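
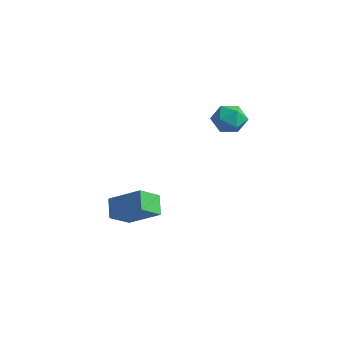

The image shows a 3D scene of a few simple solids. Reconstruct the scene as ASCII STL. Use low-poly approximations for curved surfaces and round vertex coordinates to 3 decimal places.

solid 
facet normal -0.796 -0.318 -0.516
outer loop
vertex -0.571 -3.848 -1.835
vertex -1.224 -3.351 -1.134
vertex -0.532 -2.795 -2.544
endloop
endfacet
facet normal 0.605 -0.460 -0.650
outer loop
vertex 0.884 -2.229 -1.626
vertex -0.571 -3.848 -1.835
vertex -0.532 -2.795 -2.544
endloop
endfacet
facet normal -0.796 -0.318 -0.516
outer loop
vertex -0.532 -2.795 -2.544
vertex -1.224 -3.351 -1.134
vertex -1.185 -2.298 -1.843
endloop
endfacet
facet normal 0.031 0.829 -0.559
outer loop
vertex -1.185 -2.298 -1.843
vertex 0.884 -2.229 -1.626
vertex -0.532 -2.795 -2.544
endloop
endfacet
facet normal -0.031 -0.829 0.559
outer loop
vertex -0.571 -3.848 -1.835
vertex 0.192 -2.785 -0.216
vertex -1.224 -3.351 -1.134
endloop
endfacet
facet normal 0.605 -0.460 -0.650
outer loop
vertex 0.845 -3.282 -0.917
vertex -0.571 -3.848 -1.835
vertex 0.884 -2.229 -1.626
endloop
endfacet
facet normal -0.031 -0.829 0.559
outer loop
vertex 0.845 -3.282 -0.917
vertex 0.192 -2.785 -0.216
vertex -0.571 -3.848 -1.835
endloop
endfacet
facet normal -0.605 0.460 0.650
outer loop
vertex -1.224 -3.351 -1.134
vertex 0.192 -2.785 -0.216
vertex -1.185 -2.298 -1.843
endloop
endfacet
facet normal 0.031 0.829 -0.559
outer loop
vertex 0.231 -1.732 -0.925
vertex 0.884 -2.229 -1.626
vertex -1.185 -2.298 -1.843
endloop
endfacet
facet normal -0.605 0.460 0.650
outer loop
vertex -1.185 -2.298 -1.843
vertex 0.192 -2.785 -0.216
vertex 0.231 -1.732 -0.925
endloop
endfacet
facet normal 0.796 0.318 0.516
outer loop
vertex 0.231 -1.732 -0.925
vertex 0.845 -3.282 -0.917
vertex 0.884 -2.229 -1.626
endloop
endfacet
facet normal 0.796 0.318 0.516
outer loop
vertex 0.192 -2.785 -0.216
vertex 0.845 -3.282 -0.917
vertex 0.231 -1.732 -0.925
endloop
endfacet
facet normal -0.611 0.365 0.703
outer loop
vertex 2.239 0.941 4.362
vertex 1.578 0.615 3.957
vertex 1.979 0.161 4.541
endloop
endfacet
facet normal 0.031 0.214 0.976
outer loop
vertex 2.239 0.941 4.362
vertex 1.979 0.161 4.541
vertex 2.801 0.326 4.479
endloop
endfacet
facet normal 0.519 0.592 0.617
outer loop
vertex 2.239 0.941 4.362
vertex 2.801 0.326 4.479
vertex 2.909 0.881 3.856
endloop
endfacet
facet normal 0.179 0.976 0.121
outer loop
vertex 2.239 0.941 4.362
vertex 2.909 0.881 3.856
vertex 2.152 1.06 3.534
endloop
endfacet
facet normal -0.520 0.836 0.175
outer loop
vertex 2.239 0.941 4.362
vertex 2.152 1.06 3.534
vertex 1.578 0.615 3.957
endloop
endfacet
facet normal 0.161 -0.479 0.863
outer loop
vertex 2.801 0.326 4.479
vertex 1.979 0.161 4.541
vertex 2.488 -0.38 4.146
endloop
endfacet
facet normal -0.877 -0.233 0.421
outer loop
vertex 1.979 0.161 4.541
vertex 1.578 0.615 3.957
vertex 1.731 -0.201 3.824
endloop
endfacet
facet normal -0.730 0.528 -0.434
outer loop
vertex 1.578 0.615 3.957
vertex 2.152 1.06 3.534
vertex 1.839 0.354 3.201
endloop
endfacet
facet normal 0.400 0.755 -0.520
outer loop
vertex 2.152 1.06 3.534
vertex 2.909 0.881 3.856
vertex 2.661 0.519 3.139
endloop
endfacet
facet normal 0.950 0.132 0.282
outer loop
vertex 2.909 0.881 3.856
vertex 2.801 0.326 4.479
vertex 3.062 0.065 3.723
endloop
endfacet
facet normal -0.179 -0.976 -0.121
outer loop
vertex 2.401 -0.261 3.318
vertex 2.488 -0.38 4.146
vertex 1.731 -0.201 3.824
endloop
endfacet
facet normal -0.519 -0.592 -0.617
outer loop
vertex 2.401 -0.261 3.318
vertex 1.731 -0.201 3.824
vertex 1.839 0.354 3.201
endloop
endfacet
facet normal -0.031 -0.214 -0.976
outer loop
vertex 2.401 -0.261 3.318
vertex 1.839 0.354 3.201
vertex 2.661 0.519 3.139
endloop
endfacet
facet normal 0.611 -0.365 -0.703
outer loop
vertex 2.401 -0.261 3.318
vertex 2.661 0.519 3.139
vertex 3.062 0.065 3.723
endloop
endfacet
facet normal 0.520 -0.836 -0.175
outer loop
vertex 2.401 -0.261 3.318
vertex 3.062 0.065 3.723
vertex 2.488 -0.38 4.146
endloop
endfacet
facet normal -0.400 -0.755 0.520
outer loop
vertex 1.731 -0.201 3.824
vertex 2.488 -0.38 4.146
vertex 1.979 0.161 4.541
endloop
endfacet
facet normal -0.950 -0.132 -0.282
outer loop
vertex 1.839 0.354 3.201
vertex 1.731 -0.201 3.824
vertex 1.578 0.615 3.957
endloop
endfacet
facet normal -0.161 0.479 -0.863
outer loop
vertex 2.661 0.519 3.139
vertex 1.839 0.354 3.201
vertex 2.152 1.06 3.534
endloop
endfacet
facet normal 0.877 0.233 -0.421
outer loop
vertex 3.062 0.065 3.723
vertex 2.661 0.519 3.139
vertex 2.909 0.881 3.856
endloop
endfacet
facet normal 0.730 -0.528 0.434
outer loop
vertex 2.488 -0.38 4.146
vertex 3.062 0.065 3.723
vertex 2.801 0.326 4.479
endloop
endfacet

endsolid


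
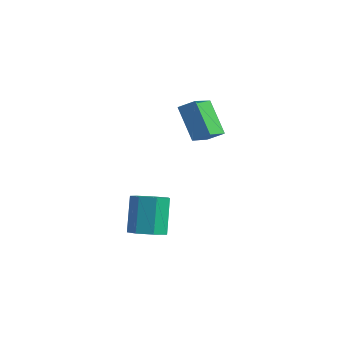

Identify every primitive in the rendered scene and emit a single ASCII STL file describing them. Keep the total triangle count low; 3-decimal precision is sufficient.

solid 
facet normal 0.251 -0.608 -0.753
outer loop
vertex -1.828 -2.743 -3.538
vertex -2.767 -2.904 -3.721
vertex -2.19 -2.215 -4.085
endloop
endfacet
facet normal 0.867 0.486 -0.104
outer loop
vertex -1.828 -2.743 -3.538
vertex -2.19 -2.215 -4.085
vertex -2.334 -1.514 -2.017
endloop
endfacet
facet normal 0.867 0.487 -0.105
outer loop
vertex -2.334 -1.514 -2.017
vertex -2.19 -2.215 -4.085
vertex -2.696 -0.987 -2.564
endloop
endfacet
facet normal -0.251 0.609 0.753
outer loop
vertex -2.334 -1.514 -2.017
vertex -2.696 -0.987 -2.564
vertex -3.273 -1.676 -2.199
endloop
endfacet
facet normal 0.251 -0.608 -0.753
outer loop
vertex -2.19 -2.215 -4.085
vertex -2.767 -2.904 -3.721
vertex -2.986 -2.206 -4.357
endloop
endfacet
facet normal 0.205 0.794 -0.573
outer loop
vertex -2.19 -2.215 -4.085
vertex -2.986 -2.206 -4.357
vertex -2.696 -0.987 -2.564
endloop
endfacet
facet normal 0.205 0.794 -0.573
outer loop
vertex -2.696 -0.987 -2.564
vertex -2.986 -2.206 -4.357
vertex -3.492 -0.978 -2.836
endloop
endfacet
facet normal -0.250 0.609 0.753
outer loop
vertex -2.696 -0.987 -2.564
vertex -3.492 -0.978 -2.836
vertex -3.273 -1.676 -2.199
endloop
endfacet
facet normal 0.251 -0.608 -0.753
outer loop
vertex -2.986 -2.206 -4.357
vertex -2.767 -2.904 -3.721
vertex -3.617 -2.723 -4.15
endloop
endfacet
facet normal -0.612 0.503 -0.610
outer loop
vertex -2.986 -2.206 -4.357
vertex -3.617 -2.723 -4.15
vertex -3.492 -0.978 -2.836
endloop
endfacet
facet normal -0.611 0.504 -0.611
outer loop
vertex -3.492 -0.978 -2.836
vertex -3.617 -2.723 -4.15
vertex -4.124 -1.494 -2.629
endloop
endfacet
facet normal -0.250 0.609 0.753
outer loop
vertex -3.492 -0.978 -2.836
vertex -4.124 -1.494 -2.629
vertex -3.273 -1.676 -2.199
endloop
endfacet
facet normal 0.250 -0.609 -0.753
outer loop
vertex -3.617 -2.723 -4.15
vertex -2.767 -2.904 -3.721
vertex -3.608 -3.376 -3.619
endloop
endfacet
facet normal -0.968 -0.166 -0.188
outer loop
vertex -3.617 -2.723 -4.15
vertex -3.608 -3.376 -3.619
vertex -4.124 -1.494 -2.629
endloop
endfacet
facet normal -0.968 -0.166 -0.188
outer loop
vertex -4.124 -1.494 -2.629
vertex -3.608 -3.376 -3.619
vertex -4.115 -2.147 -2.098
endloop
endfacet
facet normal -0.250 0.609 0.753
outer loop
vertex -4.124 -1.494 -2.629
vertex -4.115 -2.147 -2.098
vertex -3.273 -1.676 -2.199
endloop
endfacet
facet normal 0.250 -0.608 -0.753
outer loop
vertex -3.608 -3.376 -3.619
vertex -2.767 -2.904 -3.721
vertex -2.966 -3.674 -3.165
endloop
endfacet
facet normal -0.595 -0.710 0.376
outer loop
vertex -3.608 -3.376 -3.619
vertex -2.966 -3.674 -3.165
vertex -4.115 -2.147 -2.098
endloop
endfacet
facet normal -0.595 -0.710 0.376
outer loop
vertex -4.115 -2.147 -2.098
vertex -2.966 -3.674 -3.165
vertex -3.472 -2.445 -1.644
endloop
endfacet
facet normal -0.250 0.608 0.753
outer loop
vertex -4.115 -2.147 -2.098
vertex -3.472 -2.445 -1.644
vertex -3.273 -1.676 -2.199
endloop
endfacet
facet normal 0.251 -0.608 -0.753
outer loop
vertex -2.966 -3.674 -3.165
vertex -2.767 -2.904 -3.721
vertex -2.173 -3.392 -3.129
endloop
endfacet
facet normal 0.226 -0.720 0.657
outer loop
vertex -2.966 -3.674 -3.165
vertex -2.173 -3.392 -3.129
vertex -3.472 -2.445 -1.644
endloop
endfacet
facet normal 0.225 -0.720 0.656
outer loop
vertex -3.472 -2.445 -1.644
vertex -2.173 -3.392 -3.129
vertex -2.679 -2.164 -1.608
endloop
endfacet
facet normal -0.250 0.608 0.753
outer loop
vertex -3.472 -2.445 -1.644
vertex -2.679 -2.164 -1.608
vertex -3.273 -1.676 -2.199
endloop
endfacet
facet normal 0.251 -0.608 -0.753
outer loop
vertex -2.173 -3.392 -3.129
vertex -2.767 -2.904 -3.721
vertex -1.828 -2.743 -3.538
endloop
endfacet
facet normal 0.877 -0.187 0.443
outer loop
vertex -2.173 -3.392 -3.129
vertex -1.828 -2.743 -3.538
vertex -2.679 -2.164 -1.608
endloop
endfacet
facet normal 0.877 -0.187 0.443
outer loop
vertex -2.679 -2.164 -1.608
vertex -1.828 -2.743 -3.538
vertex -2.334 -1.514 -2.017
endloop
endfacet
facet normal -0.251 0.607 0.754
outer loop
vertex -2.679 -2.164 -1.608
vertex -2.334 -1.514 -2.017
vertex -3.273 -1.676 -2.199
endloop
endfacet
facet normal -0.625 0.459 0.631
outer loop
vertex -3.263 2.805 1.589
vertex -3.215 4.298 0.55
vertex -4.035 2.468 1.069
endloop
endfacet
facet normal -0.027 -0.820 0.571
outer loop
vertex -2.745 1.522 -0.23
vertex -3.263 2.805 1.589
vertex -4.035 2.468 1.069
endloop
endfacet
facet normal -0.626 0.459 0.630
outer loop
vertex -4.035 2.468 1.069
vertex -3.215 4.298 0.55
vertex -3.986 3.961 0.029
endloop
endfacet
facet normal -0.779 -0.341 -0.526
outer loop
vertex -3.986 3.961 0.029
vertex -2.745 1.522 -0.23
vertex -4.035 2.468 1.069
endloop
endfacet
facet normal 0.779 0.341 0.526
outer loop
vertex -3.263 2.805 1.589
vertex -1.925 3.352 -0.749
vertex -3.215 4.298 0.55
endloop
endfacet
facet normal -0.027 -0.821 0.571
outer loop
vertex -1.974 1.859 0.291
vertex -3.263 2.805 1.589
vertex -2.745 1.522 -0.23
endloop
endfacet
facet normal 0.779 0.341 0.526
outer loop
vertex -1.974 1.859 0.291
vertex -1.925 3.352 -0.749
vertex -3.263 2.805 1.589
endloop
endfacet
facet normal 0.027 0.821 -0.571
outer loop
vertex -3.215 4.298 0.55
vertex -1.925 3.352 -0.749
vertex -3.986 3.961 0.029
endloop
endfacet
facet normal -0.779 -0.341 -0.526
outer loop
vertex -2.697 3.015 -1.269
vertex -2.745 1.522 -0.23
vertex -3.986 3.961 0.029
endloop
endfacet
facet normal 0.027 0.820 -0.571
outer loop
vertex -3.986 3.961 0.029
vertex -1.925 3.352 -0.749
vertex -2.697 3.015 -1.269
endloop
endfacet
facet normal 0.626 -0.459 -0.630
outer loop
vertex -2.697 3.015 -1.269
vertex -1.974 1.859 0.291
vertex -2.745 1.522 -0.23
endloop
endfacet
facet normal 0.625 -0.460 -0.631
outer loop
vertex -1.925 3.352 -0.749
vertex -1.974 1.859 0.291
vertex -2.697 3.015 -1.269
endloop
endfacet

endsolid


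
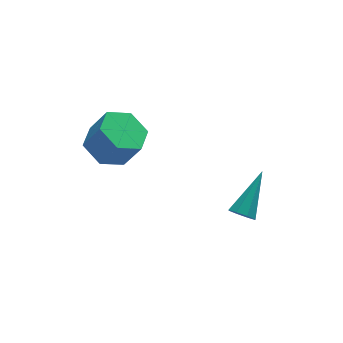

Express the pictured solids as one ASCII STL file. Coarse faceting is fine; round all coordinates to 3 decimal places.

solid 
facet normal -0.605 -0.544 -0.581
outer loop
vertex 0.822 -4.105 0.054
vertex 0.514 -4.271 0.53
vertex 0.481 -3.824 0.146
endloop
endfacet
facet normal 0.395 0.681 -0.616
outer loop
vertex 0.822 -4.105 0.054
vertex 0.481 -3.824 0.146
vertex 1.786 -3.129 1.75
endloop
endfacet
facet normal -0.606 -0.544 -0.581
outer loop
vertex 0.481 -3.824 0.146
vertex 0.514 -4.271 0.53
vertex 0.159 -3.804 0.463
endloop
endfacet
facet normal -0.192 0.948 -0.255
outer loop
vertex 0.481 -3.824 0.146
vertex 0.159 -3.804 0.463
vertex 1.786 -3.129 1.75
endloop
endfacet
facet normal -0.606 -0.544 -0.580
outer loop
vertex 0.159 -3.804 0.463
vertex 0.514 -4.271 0.53
vertex 0.046 -4.058 0.819
endloop
endfacet
facet normal -0.579 0.739 0.344
outer loop
vertex 0.159 -3.804 0.463
vertex 0.046 -4.058 0.819
vertex 1.786 -3.129 1.75
endloop
endfacet
facet normal -0.606 -0.543 -0.581
outer loop
vertex 0.046 -4.058 0.819
vertex 0.514 -4.271 0.53
vertex 0.207 -4.437 1.005
endloop
endfacet
facet normal -0.536 0.177 0.825
outer loop
vertex 0.046 -4.058 0.819
vertex 0.207 -4.437 1.005
vertex 1.786 -3.129 1.75
endloop
endfacet
facet normal -0.605 -0.544 -0.581
outer loop
vertex 0.207 -4.437 1.005
vertex 0.514 -4.271 0.53
vertex 0.548 -4.718 0.913
endloop
endfacet
facet normal -0.091 -0.408 0.909
outer loop
vertex 0.207 -4.437 1.005
vertex 0.548 -4.718 0.913
vertex 1.786 -3.129 1.75
endloop
endfacet
facet normal -0.606 -0.544 -0.581
outer loop
vertex 0.548 -4.718 0.913
vertex 0.514 -4.271 0.53
vertex 0.869 -4.737 0.596
endloop
endfacet
facet normal 0.498 -0.675 0.545
outer loop
vertex 0.548 -4.718 0.913
vertex 0.869 -4.737 0.596
vertex 1.786 -3.129 1.75
endloop
endfacet
facet normal -0.605 -0.543 -0.583
outer loop
vertex 0.869 -4.737 0.596
vertex 0.514 -4.271 0.53
vertex 0.983 -4.483 0.241
endloop
endfacet
facet normal 0.883 -0.467 -0.051
outer loop
vertex 0.869 -4.737 0.596
vertex 0.983 -4.483 0.241
vertex 1.786 -3.129 1.75
endloop
endfacet
facet normal -0.604 -0.545 -0.581
outer loop
vertex 0.983 -4.483 0.241
vertex 0.514 -4.271 0.53
vertex 0.822 -4.105 0.054
endloop
endfacet
facet normal 0.841 0.095 -0.533
outer loop
vertex 0.983 -4.483 0.241
vertex 0.822 -4.105 0.054
vertex 1.786 -3.129 1.75
endloop
endfacet
facet normal -0.400 0.297 -0.867
outer loop
vertex -3.068 0.26 2.898
vertex -3.646 -0.628 2.86
vertex -4.033 0.237 3.335
endloop
endfacet
facet normal 0.104 0.955 0.279
outer loop
vertex -3.068 0.26 2.898
vertex -4.033 0.237 3.335
vertex -2.497 -0.165 4.138
endloop
endfacet
facet normal 0.104 0.955 0.279
outer loop
vertex -2.497 -0.165 4.138
vertex -4.033 0.237 3.335
vertex -3.462 -0.188 4.575
endloop
endfacet
facet normal 0.400 -0.297 0.867
outer loop
vertex -2.497 -0.165 4.138
vertex -3.462 -0.188 4.575
vertex -3.074 -1.052 4.1
endloop
endfacet
facet normal -0.400 0.297 -0.867
outer loop
vertex -4.033 0.237 3.335
vertex -3.646 -0.628 2.86
vertex -4.611 -0.651 3.297
endloop
endfacet
facet normal -0.737 0.458 0.497
outer loop
vertex -4.033 0.237 3.335
vertex -4.611 -0.651 3.297
vertex -3.462 -0.188 4.575
endloop
endfacet
facet normal -0.737 0.458 0.497
outer loop
vertex -3.462 -0.188 4.575
vertex -4.611 -0.651 3.297
vertex -4.04 -1.076 4.537
endloop
endfacet
facet normal 0.400 -0.297 0.867
outer loop
vertex -3.462 -0.188 4.575
vertex -4.04 -1.076 4.537
vertex -3.074 -1.052 4.1
endloop
endfacet
facet normal -0.400 0.297 -0.867
outer loop
vertex -4.611 -0.651 3.297
vertex -3.646 -0.628 2.86
vertex -4.223 -1.515 2.822
endloop
endfacet
facet normal -0.840 -0.497 0.217
outer loop
vertex -4.611 -0.651 3.297
vertex -4.223 -1.515 2.822
vertex -4.04 -1.076 4.537
endloop
endfacet
facet normal -0.840 -0.497 0.217
outer loop
vertex -4.04 -1.076 4.537
vertex -4.223 -1.515 2.822
vertex -3.652 -1.94 4.062
endloop
endfacet
facet normal 0.400 -0.297 0.867
outer loop
vertex -4.04 -1.076 4.537
vertex -3.652 -1.94 4.062
vertex -3.074 -1.052 4.1
endloop
endfacet
facet normal -0.400 0.297 -0.867
outer loop
vertex -4.223 -1.515 2.822
vertex -3.646 -0.628 2.86
vertex -3.258 -1.492 2.385
endloop
endfacet
facet normal -0.104 -0.955 -0.279
outer loop
vertex -4.223 -1.515 2.822
vertex -3.258 -1.492 2.385
vertex -3.652 -1.94 4.062
endloop
endfacet
facet normal -0.104 -0.955 -0.279
outer loop
vertex -3.652 -1.94 4.062
vertex -3.258 -1.492 2.385
vertex -2.687 -1.917 3.625
endloop
endfacet
facet normal 0.400 -0.297 0.867
outer loop
vertex -3.652 -1.94 4.062
vertex -2.687 -1.917 3.625
vertex -3.074 -1.052 4.1
endloop
endfacet
facet normal -0.400 0.297 -0.867
outer loop
vertex -3.258 -1.492 2.385
vertex -3.646 -0.628 2.86
vertex -2.68 -0.604 2.423
endloop
endfacet
facet normal 0.737 -0.458 -0.497
outer loop
vertex -3.258 -1.492 2.385
vertex -2.68 -0.604 2.423
vertex -2.687 -1.917 3.625
endloop
endfacet
facet normal 0.737 -0.458 -0.497
outer loop
vertex -2.687 -1.917 3.625
vertex -2.68 -0.604 2.423
vertex -2.109 -1.029 3.663
endloop
endfacet
facet normal 0.400 -0.297 0.867
outer loop
vertex -2.687 -1.917 3.625
vertex -2.109 -1.029 3.663
vertex -3.074 -1.052 4.1
endloop
endfacet
facet normal -0.400 0.297 -0.867
outer loop
vertex -2.68 -0.604 2.423
vertex -3.646 -0.628 2.86
vertex -3.068 0.26 2.898
endloop
endfacet
facet normal 0.840 0.497 -0.217
outer loop
vertex -2.68 -0.604 2.423
vertex -3.068 0.26 2.898
vertex -2.109 -1.029 3.663
endloop
endfacet
facet normal 0.840 0.497 -0.217
outer loop
vertex -2.109 -1.029 3.663
vertex -3.068 0.26 2.898
vertex -2.497 -0.165 4.138
endloop
endfacet
facet normal 0.400 -0.297 0.867
outer loop
vertex -2.109 -1.029 3.663
vertex -2.497 -0.165 4.138
vertex -3.074 -1.052 4.1
endloop
endfacet

endsolid


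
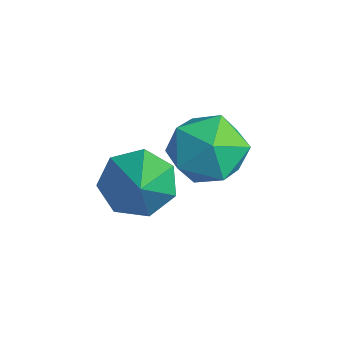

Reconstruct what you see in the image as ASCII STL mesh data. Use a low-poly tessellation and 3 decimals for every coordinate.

solid 
facet normal -0.828 0.533 -0.172
outer loop
vertex -1.796 -2.398 2.006
vertex -2.073 -2.517 2.969
vertex -1.507 -1.725 2.701
endloop
endfacet
facet normal -0.296 0.745 -0.598
outer loop
vertex -1.796 -2.398 2.006
vertex -1.507 -1.725 2.701
vertex -0.855 -2.033 1.995
endloop
endfacet
facet normal -0.082 0.181 -0.980
outer loop
vertex -1.796 -2.398 2.006
vertex -0.855 -2.033 1.995
vertex -1.017 -3.015 1.827
endloop
endfacet
facet normal -0.482 -0.379 -0.790
outer loop
vertex -1.796 -2.398 2.006
vertex -1.017 -3.015 1.827
vertex -1.77 -3.314 2.429
endloop
endfacet
facet normal -0.943 -0.161 -0.291
outer loop
vertex -1.796 -2.398 2.006
vertex -1.77 -3.314 2.429
vertex -2.073 -2.517 2.969
endloop
endfacet
facet normal 0.248 0.951 -0.186
outer loop
vertex -0.855 -2.033 1.995
vertex -1.507 -1.725 2.701
vertex -0.55 -1.926 2.951
endloop
endfacet
facet normal -0.613 0.609 0.504
outer loop
vertex -1.507 -1.725 2.701
vertex -2.073 -2.517 2.969
vertex -1.303 -2.225 3.553
endloop
endfacet
facet normal -0.798 -0.515 0.312
outer loop
vertex -2.073 -2.517 2.969
vertex -1.77 -3.314 2.429
vertex -1.465 -3.207 3.385
endloop
endfacet
facet normal -0.052 -0.867 -0.496
outer loop
vertex -1.77 -3.314 2.429
vertex -1.017 -3.015 1.827
vertex -0.813 -3.515 2.679
endloop
endfacet
facet normal 0.594 0.039 -0.803
outer loop
vertex -1.017 -3.015 1.827
vertex -0.855 -2.033 1.995
vertex -0.247 -2.723 2.411
endloop
endfacet
facet normal 0.482 0.379 0.790
outer loop
vertex -0.524 -2.842 3.374
vertex -0.55 -1.926 2.951
vertex -1.303 -2.225 3.553
endloop
endfacet
facet normal 0.082 -0.181 0.980
outer loop
vertex -0.524 -2.842 3.374
vertex -1.303 -2.225 3.553
vertex -1.465 -3.207 3.385
endloop
endfacet
facet normal 0.296 -0.745 0.598
outer loop
vertex -0.524 -2.842 3.374
vertex -1.465 -3.207 3.385
vertex -0.813 -3.515 2.679
endloop
endfacet
facet normal 0.828 -0.533 0.172
outer loop
vertex -0.524 -2.842 3.374
vertex -0.813 -3.515 2.679
vertex -0.247 -2.723 2.411
endloop
endfacet
facet normal 0.943 0.161 0.291
outer loop
vertex -0.524 -2.842 3.374
vertex -0.247 -2.723 2.411
vertex -0.55 -1.926 2.951
endloop
endfacet
facet normal 0.052 0.867 0.496
outer loop
vertex -1.303 -2.225 3.553
vertex -0.55 -1.926 2.951
vertex -1.507 -1.725 2.701
endloop
endfacet
facet normal -0.594 -0.039 0.803
outer loop
vertex -1.465 -3.207 3.385
vertex -1.303 -2.225 3.553
vertex -2.073 -2.517 2.969
endloop
endfacet
facet normal -0.248 -0.951 0.186
outer loop
vertex -0.813 -3.515 2.679
vertex -1.465 -3.207 3.385
vertex -1.77 -3.314 2.429
endloop
endfacet
facet normal 0.613 -0.609 -0.504
outer loop
vertex -0.247 -2.723 2.411
vertex -0.813 -3.515 2.679
vertex -1.017 -3.015 1.827
endloop
endfacet
facet normal 0.798 0.515 -0.312
outer loop
vertex -0.55 -1.926 2.951
vertex -0.247 -2.723 2.411
vertex -0.855 -2.033 1.995
endloop
endfacet
facet normal -0.723 0.314 -0.616
outer loop
vertex -2.114 -3.539 -0.051
vertex -2.702 -3.531 0.643
vertex -2.161 -2.86 0.35
endloop
endfacet
facet normal 0.913 0.252 -0.320
outer loop
vertex -2.114 -3.539 -0.051
vertex -2.161 -2.86 0.35
vertex -1.278 -4.149 1.857
endloop
endfacet
facet normal -0.723 0.314 -0.616
outer loop
vertex -2.161 -2.86 0.35
vertex -2.702 -3.531 0.643
vertex -2.616 -2.687 0.972
endloop
endfacet
facet normal 0.630 0.733 0.257
outer loop
vertex -2.161 -2.86 0.35
vertex -2.616 -2.687 0.972
vertex -1.278 -4.149 1.857
endloop
endfacet
facet normal -0.723 0.313 -0.615
outer loop
vertex -2.616 -2.687 0.972
vertex -2.702 -3.531 0.643
vertex -3.135 -3.149 1.347
endloop
endfacet
facet normal 0.083 0.570 0.817
outer loop
vertex -2.616 -2.687 0.972
vertex -3.135 -3.149 1.347
vertex -1.278 -4.149 1.857
endloop
endfacet
facet normal -0.723 0.314 -0.615
outer loop
vertex -3.135 -3.149 1.347
vertex -2.702 -3.531 0.643
vertex -3.328 -3.899 1.191
endloop
endfacet
facet normal -0.319 -0.113 0.941
outer loop
vertex -3.135 -3.149 1.347
vertex -3.328 -3.899 1.191
vertex -1.278 -4.149 1.857
endloop
endfacet
facet normal -0.723 0.313 -0.616
outer loop
vertex -3.328 -3.899 1.191
vertex -2.702 -3.531 0.643
vertex -3.05 -4.372 0.624
endloop
endfacet
facet normal -0.271 -0.800 0.535
outer loop
vertex -3.328 -3.899 1.191
vertex -3.05 -4.372 0.624
vertex -1.278 -4.149 1.857
endloop
endfacet
facet normal -0.723 0.313 -0.616
outer loop
vertex -3.05 -4.372 0.624
vertex -2.702 -3.531 0.643
vertex -2.509 -4.212 0.071
endloop
endfacet
facet normal 0.190 -0.977 -0.097
outer loop
vertex -3.05 -4.372 0.624
vertex -2.509 -4.212 0.071
vertex -1.278 -4.149 1.857
endloop
endfacet
facet normal -0.723 0.313 -0.616
outer loop
vertex -2.509 -4.212 0.071
vertex -2.702 -3.531 0.643
vertex -2.114 -3.539 -0.051
endloop
endfacet
facet normal 0.718 -0.508 -0.477
outer loop
vertex -2.509 -4.212 0.071
vertex -2.114 -3.539 -0.051
vertex -1.278 -4.149 1.857
endloop
endfacet

endsolid


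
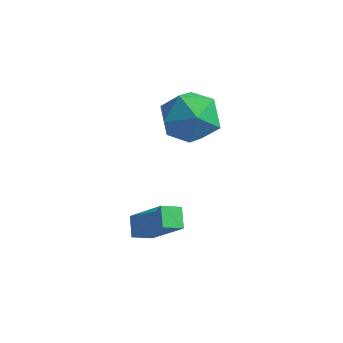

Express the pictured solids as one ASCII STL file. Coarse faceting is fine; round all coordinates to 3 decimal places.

solid 
facet normal -0.099 0.462 0.881
outer loop
vertex 1.597 2.646 4.194
vertex 1.775 1.595 4.765
vertex 2.717 2.305 4.498
endloop
endfacet
facet normal 0.169 0.905 0.391
outer loop
vertex 1.597 2.646 4.194
vertex 2.717 2.305 4.498
vertex 2.511 2.81 3.419
endloop
endfacet
facet normal -0.296 0.943 -0.150
outer loop
vertex 1.597 2.646 4.194
vertex 2.511 2.81 3.419
vertex 1.442 2.411 3.018
endloop
endfacet
facet normal -0.851 0.525 0.007
outer loop
vertex 1.597 2.646 4.194
vertex 1.442 2.411 3.018
vertex 0.987 1.661 3.85
endloop
endfacet
facet normal -0.730 0.227 0.645
outer loop
vertex 1.597 2.646 4.194
vertex 0.987 1.661 3.85
vertex 1.775 1.595 4.765
endloop
endfacet
facet normal 0.774 0.617 0.141
outer loop
vertex 2.511 2.81 3.419
vertex 2.717 2.305 4.498
vertex 3.253 1.859 3.51
endloop
endfacet
facet normal 0.340 -0.099 0.935
outer loop
vertex 2.717 2.305 4.498
vertex 1.775 1.595 4.765
vertex 2.798 1.109 4.342
endloop
endfacet
facet normal -0.682 -0.479 0.553
outer loop
vertex 1.775 1.595 4.765
vertex 0.987 1.661 3.85
vertex 1.729 0.71 3.941
endloop
endfacet
facet normal -0.878 0.003 -0.478
outer loop
vertex 0.987 1.661 3.85
vertex 1.442 2.411 3.018
vertex 1.523 1.215 2.862
endloop
endfacet
facet normal 0.021 0.681 -0.732
outer loop
vertex 1.442 2.411 3.018
vertex 2.511 2.81 3.419
vertex 2.465 1.925 2.595
endloop
endfacet
facet normal 0.851 -0.525 -0.007
outer loop
vertex 2.643 0.874 3.166
vertex 3.253 1.859 3.51
vertex 2.798 1.109 4.342
endloop
endfacet
facet normal 0.296 -0.943 0.150
outer loop
vertex 2.643 0.874 3.166
vertex 2.798 1.109 4.342
vertex 1.729 0.71 3.941
endloop
endfacet
facet normal -0.169 -0.905 -0.391
outer loop
vertex 2.643 0.874 3.166
vertex 1.729 0.71 3.941
vertex 1.523 1.215 2.862
endloop
endfacet
facet normal 0.099 -0.462 -0.881
outer loop
vertex 2.643 0.874 3.166
vertex 1.523 1.215 2.862
vertex 2.465 1.925 2.595
endloop
endfacet
facet normal 0.730 -0.227 -0.645
outer loop
vertex 2.643 0.874 3.166
vertex 2.465 1.925 2.595
vertex 3.253 1.859 3.51
endloop
endfacet
facet normal 0.878 -0.003 0.478
outer loop
vertex 2.798 1.109 4.342
vertex 3.253 1.859 3.51
vertex 2.717 2.305 4.498
endloop
endfacet
facet normal -0.021 -0.681 0.732
outer loop
vertex 1.729 0.71 3.941
vertex 2.798 1.109 4.342
vertex 1.775 1.595 4.765
endloop
endfacet
facet normal -0.774 -0.617 -0.141
outer loop
vertex 1.523 1.215 2.862
vertex 1.729 0.71 3.941
vertex 0.987 1.661 3.85
endloop
endfacet
facet normal -0.340 0.099 -0.935
outer loop
vertex 2.465 1.925 2.595
vertex 1.523 1.215 2.862
vertex 1.442 2.411 3.018
endloop
endfacet
facet normal 0.682 0.479 -0.553
outer loop
vertex 3.253 1.859 3.51
vertex 2.465 1.925 2.595
vertex 2.511 2.81 3.419
endloop
endfacet
facet normal -0.486 0.643 0.593
outer loop
vertex 2.745 -1.094 1.287
vertex 3.166 -0.464 0.949
vertex 1.371 -0.896 -0.053
endloop
endfacet
facet normal -0.507 -0.759 0.408
outer loop
vertex 1.794 -1.456 -0.569
vertex 2.745 -1.094 1.287
vertex 1.371 -0.896 -0.053
endloop
endfacet
facet normal -0.485 0.643 0.592
outer loop
vertex 1.371 -0.896 -0.053
vertex 3.166 -0.464 0.949
vertex 1.792 -0.266 -0.392
endloop
endfacet
facet normal -0.712 0.102 -0.695
outer loop
vertex 1.792 -0.266 -0.392
vertex 1.794 -1.456 -0.569
vertex 1.371 -0.896 -0.053
endloop
endfacet
facet normal 0.712 -0.103 0.695
outer loop
vertex 2.745 -1.094 1.287
vertex 3.589 -1.024 0.433
vertex 3.166 -0.464 0.949
endloop
endfacet
facet normal -0.508 -0.759 0.408
outer loop
vertex 3.168 -1.654 0.772
vertex 2.745 -1.094 1.287
vertex 1.794 -1.456 -0.569
endloop
endfacet
facet normal 0.712 -0.102 0.695
outer loop
vertex 3.168 -1.654 0.772
vertex 3.589 -1.024 0.433
vertex 2.745 -1.094 1.287
endloop
endfacet
facet normal 0.507 0.759 -0.408
outer loop
vertex 3.166 -0.464 0.949
vertex 3.589 -1.024 0.433
vertex 1.792 -0.266 -0.392
endloop
endfacet
facet normal -0.711 0.102 -0.695
outer loop
vertex 2.215 -0.826 -0.907
vertex 1.794 -1.456 -0.569
vertex 1.792 -0.266 -0.392
endloop
endfacet
facet normal 0.508 0.759 -0.408
outer loop
vertex 1.792 -0.266 -0.392
vertex 3.589 -1.024 0.433
vertex 2.215 -0.826 -0.907
endloop
endfacet
facet normal 0.486 -0.643 -0.593
outer loop
vertex 2.215 -0.826 -0.907
vertex 3.168 -1.654 0.772
vertex 1.794 -1.456 -0.569
endloop
endfacet
facet normal 0.485 -0.643 -0.593
outer loop
vertex 3.589 -1.024 0.433
vertex 3.168 -1.654 0.772
vertex 2.215 -0.826 -0.907
endloop
endfacet

endsolid


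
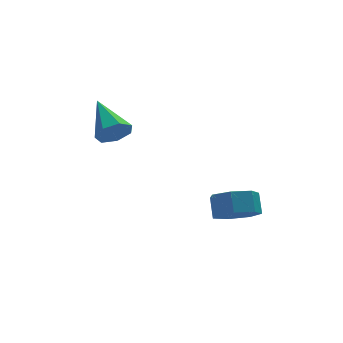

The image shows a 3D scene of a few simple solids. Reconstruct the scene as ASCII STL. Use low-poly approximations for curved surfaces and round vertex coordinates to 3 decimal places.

solid 
facet normal 0.087 -0.890 -0.447
outer loop
vertex -0.905 0.304 1.117
vertex -1.14 -0.067 1.809
vertex -1.605 0.199 1.189
endloop
endfacet
facet normal -0.176 0.706 -0.686
outer loop
vertex -0.905 0.304 1.117
vertex -1.605 0.199 1.189
vertex -1.32 1.767 2.731
endloop
endfacet
facet normal 0.087 -0.890 -0.447
outer loop
vertex -1.605 0.199 1.189
vertex -1.14 -0.067 1.809
vertex -1.955 -0.106 1.728
endloop
endfacet
facet normal -0.845 0.445 -0.297
outer loop
vertex -1.605 0.199 1.189
vertex -1.955 -0.106 1.728
vertex -1.32 1.767 2.731
endloop
endfacet
facet normal 0.087 -0.890 -0.447
outer loop
vertex -1.955 -0.106 1.728
vertex -1.14 -0.067 1.809
vertex -1.691 -0.382 2.329
endloop
endfacet
facet normal -0.900 0.075 0.430
outer loop
vertex -1.955 -0.106 1.728
vertex -1.691 -0.382 2.329
vertex -1.32 1.767 2.731
endloop
endfacet
facet normal 0.088 -0.890 -0.447
outer loop
vertex -1.691 -0.382 2.329
vertex -1.14 -0.067 1.809
vertex -1.012 -0.42 2.538
endloop
endfacet
facet normal -0.298 -0.126 0.946
outer loop
vertex -1.691 -0.382 2.329
vertex -1.012 -0.42 2.538
vertex -1.32 1.767 2.731
endloop
endfacet
facet normal 0.087 -0.891 -0.447
outer loop
vertex -1.012 -0.42 2.538
vertex -1.14 -0.067 1.809
vertex -0.429 -0.193 2.199
endloop
endfacet
facet normal 0.504 -0.005 0.864
outer loop
vertex -1.012 -0.42 2.538
vertex -0.429 -0.193 2.199
vertex -1.32 1.767 2.731
endloop
endfacet
facet normal 0.088 -0.890 -0.448
outer loop
vertex -0.429 -0.193 2.199
vertex -1.14 -0.067 1.809
vertex -0.382 0.13 1.566
endloop
endfacet
facet normal 0.906 0.346 0.244
outer loop
vertex -0.429 -0.193 2.199
vertex -0.382 0.13 1.566
vertex -1.32 1.767 2.731
endloop
endfacet
facet normal 0.088 -0.890 -0.447
outer loop
vertex -0.382 0.13 1.566
vertex -1.14 -0.067 1.809
vertex -0.905 0.304 1.117
endloop
endfacet
facet normal 0.603 0.662 -0.445
outer loop
vertex -0.382 0.13 1.566
vertex -0.905 0.304 1.117
vertex -1.32 1.767 2.731
endloop
endfacet
facet normal -0.111 -0.670 -0.734
outer loop
vertex 4.249 -1.844 -2.834
vertex 3.73 -1.132 -3.406
vertex 4.761 -1.328 -3.383
endloop
endfacet
facet normal 0.820 -0.479 0.314
outer loop
vertex 4.249 -1.844 -2.834
vertex 4.761 -1.328 -3.383
vertex 4.369 -1.12 -2.042
endloop
endfacet
facet normal 0.820 -0.479 0.314
outer loop
vertex 4.369 -1.12 -2.042
vertex 4.761 -1.328 -3.383
vertex 4.881 -0.604 -2.591
endloop
endfacet
facet normal 0.111 0.670 0.734
outer loop
vertex 4.369 -1.12 -2.042
vertex 4.881 -0.604 -2.591
vertex 3.85 -0.408 -2.614
endloop
endfacet
facet normal -0.111 -0.670 -0.734
outer loop
vertex 4.761 -1.328 -3.383
vertex 3.73 -1.132 -3.406
vertex 4.497 -0.665 -3.949
endloop
endfacet
facet normal 0.951 0.144 -0.275
outer loop
vertex 4.761 -1.328 -3.383
vertex 4.497 -0.665 -3.949
vertex 4.881 -0.604 -2.591
endloop
endfacet
facet normal 0.951 0.144 -0.275
outer loop
vertex 4.881 -0.604 -2.591
vertex 4.497 -0.665 -3.949
vertex 4.617 0.059 -3.157
endloop
endfacet
facet normal 0.111 0.670 0.734
outer loop
vertex 4.881 -0.604 -2.591
vertex 4.617 0.059 -3.157
vertex 3.85 -0.408 -2.614
endloop
endfacet
facet normal -0.111 -0.671 -0.733
outer loop
vertex 4.497 -0.665 -3.949
vertex 3.73 -1.132 -3.406
vertex 3.656 -0.353 -4.107
endloop
endfacet
facet normal 0.368 0.658 -0.657
outer loop
vertex 4.497 -0.665 -3.949
vertex 3.656 -0.353 -4.107
vertex 4.617 0.059 -3.157
endloop
endfacet
facet normal 0.367 0.659 -0.657
outer loop
vertex 4.617 0.059 -3.157
vertex 3.656 -0.353 -4.107
vertex 3.776 0.371 -3.314
endloop
endfacet
facet normal 0.112 0.670 0.734
outer loop
vertex 4.617 0.059 -3.157
vertex 3.776 0.371 -3.314
vertex 3.85 -0.408 -2.614
endloop
endfacet
facet normal -0.112 -0.671 -0.733
outer loop
vertex 3.656 -0.353 -4.107
vertex 3.73 -1.132 -3.406
vertex 2.87 -0.628 -3.736
endloop
endfacet
facet normal -0.494 0.678 -0.544
outer loop
vertex 3.656 -0.353 -4.107
vertex 2.87 -0.628 -3.736
vertex 3.776 0.371 -3.314
endloop
endfacet
facet normal -0.494 0.678 -0.545
outer loop
vertex 3.776 0.371 -3.314
vertex 2.87 -0.628 -3.736
vertex 2.99 0.096 -2.944
endloop
endfacet
facet normal 0.111 0.670 0.734
outer loop
vertex 3.776 0.371 -3.314
vertex 2.99 0.096 -2.944
vertex 3.85 -0.408 -2.614
endloop
endfacet
facet normal -0.111 -0.670 -0.734
outer loop
vertex 2.87 -0.628 -3.736
vertex 3.73 -1.132 -3.406
vertex 2.732 -1.283 -3.117
endloop
endfacet
facet normal -0.982 0.186 -0.022
outer loop
vertex 2.87 -0.628 -3.736
vertex 2.732 -1.283 -3.117
vertex 2.99 0.096 -2.944
endloop
endfacet
facet normal -0.982 0.186 -0.022
outer loop
vertex 2.99 0.096 -2.944
vertex 2.732 -1.283 -3.117
vertex 2.852 -0.559 -2.325
endloop
endfacet
facet normal 0.111 0.670 0.734
outer loop
vertex 2.99 0.096 -2.944
vertex 2.852 -0.559 -2.325
vertex 3.85 -0.408 -2.614
endloop
endfacet
facet normal -0.111 -0.670 -0.734
outer loop
vertex 2.732 -1.283 -3.117
vertex 3.73 -1.132 -3.406
vertex 3.345 -1.824 -2.716
endloop
endfacet
facet normal -0.731 -0.445 0.517
outer loop
vertex 2.732 -1.283 -3.117
vertex 3.345 -1.824 -2.716
vertex 2.852 -0.559 -2.325
endloop
endfacet
facet normal -0.731 -0.445 0.518
outer loop
vertex 2.852 -0.559 -2.325
vertex 3.345 -1.824 -2.716
vertex 3.465 -1.099 -1.924
endloop
endfacet
facet normal 0.111 0.671 0.733
outer loop
vertex 2.852 -0.559 -2.325
vertex 3.465 -1.099 -1.924
vertex 3.85 -0.408 -2.614
endloop
endfacet
facet normal -0.111 -0.670 -0.734
outer loop
vertex 3.345 -1.824 -2.716
vertex 3.73 -1.132 -3.406
vertex 4.249 -1.844 -2.834
endloop
endfacet
facet normal 0.071 -0.741 0.668
outer loop
vertex 3.345 -1.824 -2.716
vertex 4.249 -1.844 -2.834
vertex 3.465 -1.099 -1.924
endloop
endfacet
facet normal 0.070 -0.742 0.667
outer loop
vertex 3.465 -1.099 -1.924
vertex 4.249 -1.844 -2.834
vertex 4.369 -1.12 -2.042
endloop
endfacet
facet normal 0.111 0.670 0.734
outer loop
vertex 3.465 -1.099 -1.924
vertex 4.369 -1.12 -2.042
vertex 3.85 -0.408 -2.614
endloop
endfacet

endsolid


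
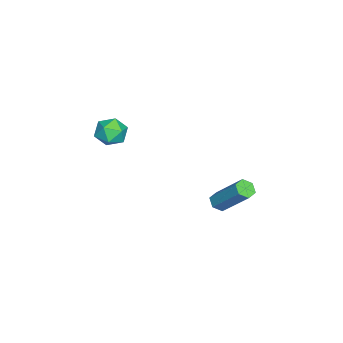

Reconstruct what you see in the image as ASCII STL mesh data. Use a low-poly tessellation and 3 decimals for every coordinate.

solid 
facet normal -0.270 -0.604 -0.750
outer loop
vertex 0.127 2.741 -2.277
vertex -0.356 2.93 -2.255
vertex -0.004 3.155 -2.563
endloop
endfacet
facet normal 0.929 0.040 -0.367
outer loop
vertex 0.127 2.741 -2.277
vertex -0.004 3.155 -2.563
vertex 0.7 4.021 -0.688
endloop
endfacet
facet normal 0.929 0.040 -0.367
outer loop
vertex 0.7 4.021 -0.688
vertex -0.004 3.155 -2.563
vertex 0.569 4.435 -0.974
endloop
endfacet
facet normal 0.271 0.604 0.750
outer loop
vertex 0.7 4.021 -0.688
vertex 0.569 4.435 -0.974
vertex 0.216 4.21 -0.665
endloop
endfacet
facet normal -0.270 -0.604 -0.750
outer loop
vertex -0.004 3.155 -2.563
vertex -0.356 2.93 -2.255
vertex -0.488 3.344 -2.541
endloop
endfacet
facet normal 0.247 0.709 -0.660
outer loop
vertex -0.004 3.155 -2.563
vertex -0.488 3.344 -2.541
vertex 0.569 4.435 -0.974
endloop
endfacet
facet normal 0.246 0.710 -0.660
outer loop
vertex 0.569 4.435 -0.974
vertex -0.488 3.344 -2.541
vertex 0.085 4.624 -0.951
endloop
endfacet
facet normal 0.271 0.604 0.750
outer loop
vertex 0.569 4.435 -0.974
vertex 0.085 4.624 -0.951
vertex 0.216 4.21 -0.665
endloop
endfacet
facet normal -0.272 -0.604 -0.749
outer loop
vertex -0.488 3.344 -2.541
vertex -0.356 2.93 -2.255
vertex -0.84 3.119 -2.232
endloop
endfacet
facet normal -0.684 0.669 -0.292
outer loop
vertex -0.488 3.344 -2.541
vertex -0.84 3.119 -2.232
vertex 0.085 4.624 -0.951
endloop
endfacet
facet normal -0.683 0.669 -0.292
outer loop
vertex 0.085 4.624 -0.951
vertex -0.84 3.119 -2.232
vertex -0.267 4.399 -0.643
endloop
endfacet
facet normal 0.270 0.604 0.750
outer loop
vertex 0.085 4.624 -0.951
vertex -0.267 4.399 -0.643
vertex 0.216 4.21 -0.665
endloop
endfacet
facet normal -0.271 -0.604 -0.750
outer loop
vertex -0.84 3.119 -2.232
vertex -0.356 2.93 -2.255
vertex -0.709 2.705 -1.946
endloop
endfacet
facet normal -0.929 -0.040 0.367
outer loop
vertex -0.84 3.119 -2.232
vertex -0.709 2.705 -1.946
vertex -0.267 4.399 -0.643
endloop
endfacet
facet normal -0.929 -0.040 0.367
outer loop
vertex -0.267 4.399 -0.643
vertex -0.709 2.705 -1.946
vertex -0.136 3.985 -0.357
endloop
endfacet
facet normal 0.270 0.604 0.750
outer loop
vertex -0.267 4.399 -0.643
vertex -0.136 3.985 -0.357
vertex 0.216 4.21 -0.665
endloop
endfacet
facet normal -0.271 -0.604 -0.750
outer loop
vertex -0.709 2.705 -1.946
vertex -0.356 2.93 -2.255
vertex -0.225 2.516 -1.969
endloop
endfacet
facet normal -0.246 -0.710 0.660
outer loop
vertex -0.709 2.705 -1.946
vertex -0.225 2.516 -1.969
vertex -0.136 3.985 -0.357
endloop
endfacet
facet normal -0.247 -0.709 0.660
outer loop
vertex -0.136 3.985 -0.357
vertex -0.225 2.516 -1.969
vertex 0.348 3.796 -0.379
endloop
endfacet
facet normal 0.270 0.604 0.750
outer loop
vertex -0.136 3.985 -0.357
vertex 0.348 3.796 -0.379
vertex 0.216 4.21 -0.665
endloop
endfacet
facet normal -0.270 -0.604 -0.750
outer loop
vertex -0.225 2.516 -1.969
vertex -0.356 2.93 -2.255
vertex 0.127 2.741 -2.277
endloop
endfacet
facet normal 0.683 -0.669 0.292
outer loop
vertex -0.225 2.516 -1.969
vertex 0.127 2.741 -2.277
vertex 0.348 3.796 -0.379
endloop
endfacet
facet normal 0.684 -0.669 0.292
outer loop
vertex 0.348 3.796 -0.379
vertex 0.127 2.741 -2.277
vertex 0.7 4.021 -0.688
endloop
endfacet
facet normal 0.272 0.604 0.749
outer loop
vertex 0.348 3.796 -0.379
vertex 0.7 4.021 -0.688
vertex 0.216 4.21 -0.665
endloop
endfacet
facet normal 0.036 0.999 0.022
outer loop
vertex -0.374 -1.377 0.859
vertex -1.004 -1.366 1.385
vertex -0.235 -1.4 1.667
endloop
endfacet
facet normal 0.683 0.724 -0.097
outer loop
vertex -0.374 -1.377 0.859
vertex -0.235 -1.4 1.667
vertex 0.2 -1.878 1.162
endloop
endfacet
facet normal 0.647 0.325 -0.689
outer loop
vertex -0.374 -1.377 0.859
vertex 0.2 -1.878 1.162
vertex -0.301 -2.14 0.568
endloop
endfacet
facet normal -0.021 0.355 -0.935
outer loop
vertex -0.374 -1.377 0.859
vertex -0.301 -2.14 0.568
vertex -1.045 -1.823 0.705
endloop
endfacet
facet normal -0.400 0.772 -0.495
outer loop
vertex -0.374 -1.377 0.859
vertex -1.045 -1.823 0.705
vertex -1.004 -1.366 1.385
endloop
endfacet
facet normal 0.844 0.294 0.449
outer loop
vertex 0.2 -1.878 1.162
vertex -0.235 -1.4 1.667
vertex -0.075 -2.177 1.875
endloop
endfacet
facet normal -0.203 0.739 0.642
outer loop
vertex -0.235 -1.4 1.667
vertex -1.004 -1.366 1.385
vertex -0.819 -1.86 2.012
endloop
endfacet
facet normal -0.908 0.371 -0.195
outer loop
vertex -1.004 -1.366 1.385
vertex -1.045 -1.823 0.705
vertex -1.32 -2.122 1.418
endloop
endfacet
facet normal -0.296 -0.303 -0.906
outer loop
vertex -1.045 -1.823 0.705
vertex -0.301 -2.14 0.568
vertex -0.885 -2.6 0.913
endloop
endfacet
facet normal 0.786 -0.351 -0.508
outer loop
vertex -0.301 -2.14 0.568
vertex 0.2 -1.878 1.162
vertex -0.116 -2.634 1.195
endloop
endfacet
facet normal 0.021 -0.355 0.935
outer loop
vertex -0.746 -2.623 1.721
vertex -0.075 -2.177 1.875
vertex -0.819 -1.86 2.012
endloop
endfacet
facet normal -0.647 -0.325 0.689
outer loop
vertex -0.746 -2.623 1.721
vertex -0.819 -1.86 2.012
vertex -1.32 -2.122 1.418
endloop
endfacet
facet normal -0.683 -0.724 0.097
outer loop
vertex -0.746 -2.623 1.721
vertex -1.32 -2.122 1.418
vertex -0.885 -2.6 0.913
endloop
endfacet
facet normal -0.036 -0.999 -0.022
outer loop
vertex -0.746 -2.623 1.721
vertex -0.885 -2.6 0.913
vertex -0.116 -2.634 1.195
endloop
endfacet
facet normal 0.400 -0.772 0.495
outer loop
vertex -0.746 -2.623 1.721
vertex -0.116 -2.634 1.195
vertex -0.075 -2.177 1.875
endloop
endfacet
facet normal 0.296 0.303 0.906
outer loop
vertex -0.819 -1.86 2.012
vertex -0.075 -2.177 1.875
vertex -0.235 -1.4 1.667
endloop
endfacet
facet normal -0.786 0.351 0.508
outer loop
vertex -1.32 -2.122 1.418
vertex -0.819 -1.86 2.012
vertex -1.004 -1.366 1.385
endloop
endfacet
facet normal -0.844 -0.294 -0.449
outer loop
vertex -0.885 -2.6 0.913
vertex -1.32 -2.122 1.418
vertex -1.045 -1.823 0.705
endloop
endfacet
facet normal 0.203 -0.739 -0.642
outer loop
vertex -0.116 -2.634 1.195
vertex -0.885 -2.6 0.913
vertex -0.301 -2.14 0.568
endloop
endfacet
facet normal 0.908 -0.371 0.195
outer loop
vertex -0.075 -2.177 1.875
vertex -0.116 -2.634 1.195
vertex 0.2 -1.878 1.162
endloop
endfacet

endsolid


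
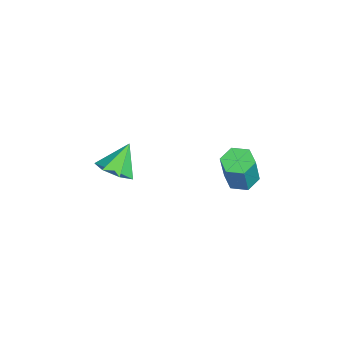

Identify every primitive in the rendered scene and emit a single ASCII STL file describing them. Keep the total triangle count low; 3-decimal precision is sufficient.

solid 
facet normal 0.535 -0.351 -0.769
outer loop
vertex 4.037 -3.184 1.717
vertex 3.385 -2.708 1.046
vertex 4.262 -2.332 1.485
endloop
endfacet
facet normal 0.446 0.124 0.886
outer loop
vertex 4.037 -3.184 1.717
vertex 4.262 -2.332 1.485
vertex 2.475 -2.112 2.354
endloop
endfacet
facet normal 0.535 -0.350 -0.769
outer loop
vertex 4.262 -2.332 1.485
vertex 3.385 -2.708 1.046
vertex 3.826 -1.763 0.923
endloop
endfacet
facet normal 0.349 0.780 0.519
outer loop
vertex 4.262 -2.332 1.485
vertex 3.826 -1.763 0.923
vertex 2.475 -2.112 2.354
endloop
endfacet
facet normal 0.535 -0.350 -0.769
outer loop
vertex 3.826 -1.763 0.923
vertex 3.385 -2.708 1.046
vertex 3.058 -1.905 0.454
endloop
endfacet
facet normal -0.207 0.977 0.043
outer loop
vertex 3.826 -1.763 0.923
vertex 3.058 -1.905 0.454
vertex 2.475 -2.112 2.354
endloop
endfacet
facet normal 0.535 -0.349 -0.769
outer loop
vertex 3.058 -1.905 0.454
vertex 3.385 -2.708 1.046
vertex 2.536 -2.651 0.43
endloop
endfacet
facet normal -0.802 0.567 -0.184
outer loop
vertex 3.058 -1.905 0.454
vertex 2.536 -2.651 0.43
vertex 2.475 -2.112 2.354
endloop
endfacet
facet normal 0.534 -0.351 -0.769
outer loop
vertex 2.536 -2.651 0.43
vertex 3.385 -2.708 1.046
vertex 2.653 -3.44 0.871
endloop
endfacet
facet normal -0.990 -0.142 0.008
outer loop
vertex 2.536 -2.651 0.43
vertex 2.653 -3.44 0.871
vertex 2.475 -2.112 2.354
endloop
endfacet
facet normal 0.535 -0.351 -0.769
outer loop
vertex 2.653 -3.44 0.871
vertex 3.385 -2.708 1.046
vertex 3.321 -3.677 1.444
endloop
endfacet
facet normal -0.627 -0.616 0.476
outer loop
vertex 2.653 -3.44 0.871
vertex 3.321 -3.677 1.444
vertex 2.475 -2.112 2.354
endloop
endfacet
facet normal 0.535 -0.351 -0.769
outer loop
vertex 3.321 -3.677 1.444
vertex 3.385 -2.708 1.046
vertex 4.037 -3.184 1.717
endloop
endfacet
facet normal 0.012 -0.498 0.867
outer loop
vertex 3.321 -3.677 1.444
vertex 4.037 -3.184 1.717
vertex 2.475 -2.112 2.354
endloop
endfacet
facet normal -0.295 0.085 -0.952
outer loop
vertex 4.135 2.888 1.146
vertex 3.476 3.365 1.393
vertex 4.217 3.733 1.196
endloop
endfacet
facet normal 0.950 -0.074 -0.302
outer loop
vertex 4.135 2.888 1.146
vertex 4.217 3.733 1.196
vertex 4.723 2.719 3.04
endloop
endfacet
facet normal 0.951 -0.073 -0.301
outer loop
vertex 4.723 2.719 3.04
vertex 4.217 3.733 1.196
vertex 4.804 3.563 3.09
endloop
endfacet
facet normal 0.295 -0.085 0.952
outer loop
vertex 4.723 2.719 3.04
vertex 4.804 3.563 3.09
vertex 4.064 3.195 3.287
endloop
endfacet
facet normal -0.296 0.086 -0.951
outer loop
vertex 4.217 3.733 1.196
vertex 3.476 3.365 1.393
vertex 3.558 4.209 1.444
endloop
endfacet
facet normal 0.558 0.824 -0.099
outer loop
vertex 4.217 3.733 1.196
vertex 3.558 4.209 1.444
vertex 4.804 3.563 3.09
endloop
endfacet
facet normal 0.559 0.823 -0.100
outer loop
vertex 4.804 3.563 3.09
vertex 3.558 4.209 1.444
vertex 4.145 4.04 3.337
endloop
endfacet
facet normal 0.295 -0.085 0.952
outer loop
vertex 4.804 3.563 3.09
vertex 4.145 4.04 3.337
vertex 4.064 3.195 3.287
endloop
endfacet
facet normal -0.295 0.086 -0.952
outer loop
vertex 3.558 4.209 1.444
vertex 3.476 3.365 1.393
vertex 2.817 3.841 1.64
endloop
endfacet
facet normal -0.392 0.897 0.202
outer loop
vertex 3.558 4.209 1.444
vertex 2.817 3.841 1.64
vertex 4.145 4.04 3.337
endloop
endfacet
facet normal -0.392 0.897 0.202
outer loop
vertex 4.145 4.04 3.337
vertex 2.817 3.841 1.64
vertex 3.405 3.672 3.534
endloop
endfacet
facet normal 0.295 -0.085 0.952
outer loop
vertex 4.145 4.04 3.337
vertex 3.405 3.672 3.534
vertex 4.064 3.195 3.287
endloop
endfacet
facet normal -0.295 0.085 -0.952
outer loop
vertex 2.817 3.841 1.64
vertex 3.476 3.365 1.393
vertex 2.736 2.997 1.59
endloop
endfacet
facet normal -0.951 0.073 0.302
outer loop
vertex 2.817 3.841 1.64
vertex 2.736 2.997 1.59
vertex 3.405 3.672 3.534
endloop
endfacet
facet normal -0.951 0.074 0.301
outer loop
vertex 3.405 3.672 3.534
vertex 2.736 2.997 1.59
vertex 3.323 2.827 3.484
endloop
endfacet
facet normal 0.295 -0.085 0.952
outer loop
vertex 3.405 3.672 3.534
vertex 3.323 2.827 3.484
vertex 4.064 3.195 3.287
endloop
endfacet
facet normal -0.295 0.085 -0.952
outer loop
vertex 2.736 2.997 1.59
vertex 3.476 3.365 1.393
vertex 3.395 2.52 1.343
endloop
endfacet
facet normal -0.559 -0.823 0.099
outer loop
vertex 2.736 2.997 1.59
vertex 3.395 2.52 1.343
vertex 3.323 2.827 3.484
endloop
endfacet
facet normal -0.558 -0.824 0.099
outer loop
vertex 3.323 2.827 3.484
vertex 3.395 2.52 1.343
vertex 3.982 2.351 3.236
endloop
endfacet
facet normal 0.296 -0.086 0.951
outer loop
vertex 3.323 2.827 3.484
vertex 3.982 2.351 3.236
vertex 4.064 3.195 3.287
endloop
endfacet
facet normal -0.295 0.085 -0.952
outer loop
vertex 3.395 2.52 1.343
vertex 3.476 3.365 1.393
vertex 4.135 2.888 1.146
endloop
endfacet
facet normal 0.393 -0.897 -0.202
outer loop
vertex 3.395 2.52 1.343
vertex 4.135 2.888 1.146
vertex 3.982 2.351 3.236
endloop
endfacet
facet normal 0.392 -0.897 -0.202
outer loop
vertex 3.982 2.351 3.236
vertex 4.135 2.888 1.146
vertex 4.723 2.719 3.04
endloop
endfacet
facet normal 0.295 -0.086 0.952
outer loop
vertex 3.982 2.351 3.236
vertex 4.723 2.719 3.04
vertex 4.064 3.195 3.287
endloop
endfacet

endsolid


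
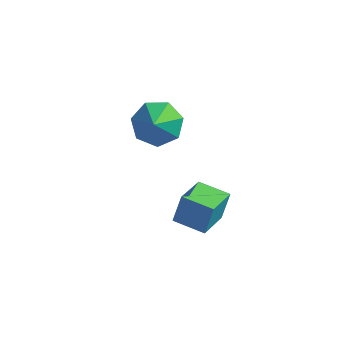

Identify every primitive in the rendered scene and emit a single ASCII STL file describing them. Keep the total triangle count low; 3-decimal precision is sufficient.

solid 
facet normal -0.994 0.028 0.102
outer loop
vertex 1.772 -1.673 -0.801
vertex 1.747 -0.238 -1.437
vertex 1.659 -2.109 -1.783
endloop
endfacet
facet normal 0.016 -0.915 0.404
outer loop
vertex 2.833 -2.142 -1.903
vertex 1.772 -1.673 -0.801
vertex 1.659 -2.109 -1.783
endloop
endfacet
facet normal -0.994 0.028 0.101
outer loop
vertex 1.659 -2.109 -1.783
vertex 1.747 -0.238 -1.437
vertex 1.635 -0.674 -2.418
endloop
endfacet
facet normal -0.104 -0.404 -0.909
outer loop
vertex 1.635 -0.674 -2.418
vertex 2.833 -2.142 -1.903
vertex 1.659 -2.109 -1.783
endloop
endfacet
facet normal 0.104 0.405 0.909
outer loop
vertex 1.772 -1.673 -0.801
vertex 2.921 -0.271 -1.557
vertex 1.747 -0.238 -1.437
endloop
endfacet
facet normal 0.016 -0.914 0.405
outer loop
vertex 2.945 -1.706 -0.922
vertex 1.772 -1.673 -0.801
vertex 2.833 -2.142 -1.903
endloop
endfacet
facet normal 0.105 0.404 0.909
outer loop
vertex 2.945 -1.706 -0.922
vertex 2.921 -0.271 -1.557
vertex 1.772 -1.673 -0.801
endloop
endfacet
facet normal -0.016 0.914 -0.405
outer loop
vertex 1.747 -0.238 -1.437
vertex 2.921 -0.271 -1.557
vertex 1.635 -0.674 -2.418
endloop
endfacet
facet normal -0.105 -0.404 -0.908
outer loop
vertex 2.808 -0.707 -2.539
vertex 2.833 -2.142 -1.903
vertex 1.635 -0.674 -2.418
endloop
endfacet
facet normal -0.016 0.915 -0.404
outer loop
vertex 1.635 -0.674 -2.418
vertex 2.921 -0.271 -1.557
vertex 2.808 -0.707 -2.539
endloop
endfacet
facet normal 0.994 -0.028 -0.101
outer loop
vertex 2.808 -0.707 -2.539
vertex 2.945 -1.706 -0.922
vertex 2.833 -2.142 -1.903
endloop
endfacet
facet normal 0.994 -0.028 -0.102
outer loop
vertex 2.921 -0.271 -1.557
vertex 2.945 -1.706 -0.922
vertex 2.808 -0.707 -2.539
endloop
endfacet
facet normal -0.217 0.680 -0.701
outer loop
vertex 1.351 -0.616 2.381
vertex 0.619 -1.059 2.178
vertex 0.725 -0.416 2.769
endloop
endfacet
facet normal 0.557 0.166 0.814
outer loop
vertex 1.351 -0.616 2.381
vertex 0.725 -0.416 2.769
vertex 0.861 -1.821 2.962
endloop
endfacet
facet normal -0.218 0.680 -0.700
outer loop
vertex 0.725 -0.416 2.769
vertex 0.619 -1.059 2.178
vertex 0.018 -0.701 2.712
endloop
endfacet
facet normal -0.129 0.123 0.984
outer loop
vertex 0.725 -0.416 2.769
vertex 0.018 -0.701 2.712
vertex 0.861 -1.821 2.962
endloop
endfacet
facet normal -0.217 0.681 -0.700
outer loop
vertex 0.018 -0.701 2.712
vertex 0.619 -1.059 2.178
vertex -0.236 -1.255 2.252
endloop
endfacet
facet normal -0.624 -0.310 0.717
outer loop
vertex 0.018 -0.701 2.712
vertex -0.236 -1.255 2.252
vertex 0.861 -1.821 2.962
endloop
endfacet
facet normal -0.216 0.680 -0.701
outer loop
vertex -0.236 -1.255 2.252
vertex 0.619 -1.059 2.178
vertex 0.153 -1.662 1.737
endloop
endfacet
facet normal -0.555 -0.804 0.216
outer loop
vertex -0.236 -1.255 2.252
vertex 0.153 -1.662 1.737
vertex 0.861 -1.821 2.962
endloop
endfacet
facet normal -0.217 0.680 -0.700
outer loop
vertex 0.153 -1.662 1.737
vertex 0.619 -1.059 2.178
vertex 0.893 -1.615 1.553
endloop
endfacet
facet normal 0.027 -0.989 -0.144
outer loop
vertex 0.153 -1.662 1.737
vertex 0.893 -1.615 1.553
vertex 0.861 -1.821 2.962
endloop
endfacet
facet normal -0.217 0.680 -0.700
outer loop
vertex 0.893 -1.615 1.553
vertex 0.619 -1.059 2.178
vertex 1.426 -1.15 1.84
endloop
endfacet
facet normal 0.682 -0.726 -0.091
outer loop
vertex 0.893 -1.615 1.553
vertex 1.426 -1.15 1.84
vertex 0.861 -1.821 2.962
endloop
endfacet
facet normal -0.217 0.680 -0.701
outer loop
vertex 1.426 -1.15 1.84
vertex 0.619 -1.059 2.178
vertex 1.351 -0.616 2.381
endloop
endfacet
facet normal 0.918 -0.211 0.336
outer loop
vertex 1.426 -1.15 1.84
vertex 1.351 -0.616 2.381
vertex 0.861 -1.821 2.962
endloop
endfacet

endsolid


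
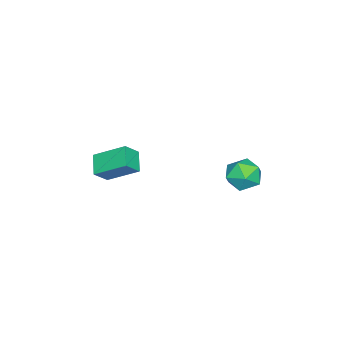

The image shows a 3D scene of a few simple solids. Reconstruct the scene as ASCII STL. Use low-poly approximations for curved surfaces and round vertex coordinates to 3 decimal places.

solid 
facet normal -0.294 0.950 0.105
outer loop
vertex -0.294 3.589 -3.859
vertex -1.353 3.244 -3.702
vertex -0.663 3.36 -2.821
endloop
endfacet
facet normal 0.380 0.866 0.326
outer loop
vertex -0.294 3.589 -3.859
vertex -0.663 3.36 -2.821
vertex 0.364 3.029 -3.138
endloop
endfacet
facet normal 0.761 0.611 -0.220
outer loop
vertex -0.294 3.589 -3.859
vertex 0.364 3.029 -3.138
vertex 0.31 2.709 -4.215
endloop
endfacet
facet normal 0.323 0.537 -0.779
outer loop
vertex -0.294 3.589 -3.859
vertex 0.31 2.709 -4.215
vertex -0.752 2.842 -4.564
endloop
endfacet
facet normal -0.329 0.747 -0.578
outer loop
vertex -0.294 3.589 -3.859
vertex -0.752 2.842 -4.564
vertex -1.353 3.244 -3.702
endloop
endfacet
facet normal 0.382 0.376 0.845
outer loop
vertex 0.364 3.029 -3.138
vertex -0.663 3.36 -2.821
vertex -0.288 2.338 -2.536
endloop
endfacet
facet normal -0.708 0.512 0.487
outer loop
vertex -0.663 3.36 -2.821
vertex -1.353 3.244 -3.702
vertex -1.35 2.471 -2.885
endloop
endfacet
facet normal -0.764 0.183 -0.618
outer loop
vertex -1.353 3.244 -3.702
vertex -0.752 2.842 -4.564
vertex -1.404 2.151 -3.962
endloop
endfacet
facet normal 0.291 -0.157 -0.944
outer loop
vertex -0.752 2.842 -4.564
vertex 0.31 2.709 -4.215
vertex -0.377 1.82 -4.279
endloop
endfacet
facet normal 0.999 -0.037 -0.039
outer loop
vertex 0.31 2.709 -4.215
vertex 0.364 3.029 -3.138
vertex 0.313 1.936 -3.398
endloop
endfacet
facet normal -0.323 -0.537 0.779
outer loop
vertex -0.746 1.591 -3.241
vertex -0.288 2.338 -2.536
vertex -1.35 2.471 -2.885
endloop
endfacet
facet normal -0.761 -0.611 0.220
outer loop
vertex -0.746 1.591 -3.241
vertex -1.35 2.471 -2.885
vertex -1.404 2.151 -3.962
endloop
endfacet
facet normal -0.380 -0.866 -0.326
outer loop
vertex -0.746 1.591 -3.241
vertex -1.404 2.151 -3.962
vertex -0.377 1.82 -4.279
endloop
endfacet
facet normal 0.294 -0.950 -0.105
outer loop
vertex -0.746 1.591 -3.241
vertex -0.377 1.82 -4.279
vertex 0.313 1.936 -3.398
endloop
endfacet
facet normal 0.329 -0.747 0.578
outer loop
vertex -0.746 1.591 -3.241
vertex 0.313 1.936 -3.398
vertex -0.288 2.338 -2.536
endloop
endfacet
facet normal -0.291 0.157 0.944
outer loop
vertex -1.35 2.471 -2.885
vertex -0.288 2.338 -2.536
vertex -0.663 3.36 -2.821
endloop
endfacet
facet normal -0.999 0.037 0.039
outer loop
vertex -1.404 2.151 -3.962
vertex -1.35 2.471 -2.885
vertex -1.353 3.244 -3.702
endloop
endfacet
facet normal -0.382 -0.376 -0.845
outer loop
vertex -0.377 1.82 -4.279
vertex -1.404 2.151 -3.962
vertex -0.752 2.842 -4.564
endloop
endfacet
facet normal 0.708 -0.512 -0.487
outer loop
vertex 0.313 1.936 -3.398
vertex -0.377 1.82 -4.279
vertex 0.31 2.709 -4.215
endloop
endfacet
facet normal 0.764 -0.183 0.618
outer loop
vertex -0.288 2.338 -2.536
vertex 0.313 1.936 -3.398
vertex 0.364 3.029 -3.138
endloop
endfacet
facet normal -0.613 0.361 -0.703
outer loop
vertex 0.415 -2.94 -2.727
vertex 1.473 -2.417 -3.382
vertex 0.617 -4.713 -3.814
endloop
endfacet
facet normal -0.784 -0.387 0.485
outer loop
vertex 1.347 -5.143 -2.978
vertex 0.415 -2.94 -2.727
vertex 0.617 -4.713 -3.814
endloop
endfacet
facet normal -0.613 0.361 -0.703
outer loop
vertex 0.617 -4.713 -3.814
vertex 1.473 -2.417 -3.382
vertex 1.675 -4.191 -4.469
endloop
endfacet
facet normal 0.096 -0.848 -0.521
outer loop
vertex 1.675 -4.191 -4.469
vertex 1.347 -5.143 -2.978
vertex 0.617 -4.713 -3.814
endloop
endfacet
facet normal -0.097 0.848 0.521
outer loop
vertex 0.415 -2.94 -2.727
vertex 2.203 -2.847 -2.546
vertex 1.473 -2.417 -3.382
endloop
endfacet
facet normal -0.784 -0.387 0.486
outer loop
vertex 1.145 -3.369 -1.891
vertex 0.415 -2.94 -2.727
vertex 1.347 -5.143 -2.978
endloop
endfacet
facet normal -0.097 0.849 0.520
outer loop
vertex 1.145 -3.369 -1.891
vertex 2.203 -2.847 -2.546
vertex 0.415 -2.94 -2.727
endloop
endfacet
facet normal 0.784 0.387 -0.486
outer loop
vertex 1.473 -2.417 -3.382
vertex 2.203 -2.847 -2.546
vertex 1.675 -4.191 -4.469
endloop
endfacet
facet normal 0.097 -0.848 -0.520
outer loop
vertex 2.405 -4.62 -3.633
vertex 1.347 -5.143 -2.978
vertex 1.675 -4.191 -4.469
endloop
endfacet
facet normal 0.784 0.387 -0.486
outer loop
vertex 1.675 -4.191 -4.469
vertex 2.203 -2.847 -2.546
vertex 2.405 -4.62 -3.633
endloop
endfacet
facet normal 0.613 -0.361 0.703
outer loop
vertex 2.405 -4.62 -3.633
vertex 1.145 -3.369 -1.891
vertex 1.347 -5.143 -2.978
endloop
endfacet
facet normal 0.613 -0.361 0.703
outer loop
vertex 2.203 -2.847 -2.546
vertex 1.145 -3.369 -1.891
vertex 2.405 -4.62 -3.633
endloop
endfacet

endsolid


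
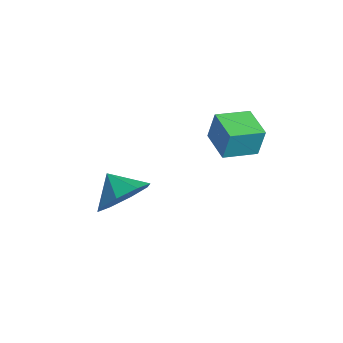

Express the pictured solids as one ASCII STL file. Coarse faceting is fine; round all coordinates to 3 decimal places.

solid 
facet normal -0.990 0.137 0.042
outer loop
vertex 1.664 2.281 1.673
vertex 1.826 3.532 1.404
vertex 1.587 2.058 0.588
endloop
endfacet
facet normal -0.126 -0.970 0.208
outer loop
vertex 2.814 1.888 0.536
vertex 1.664 2.281 1.673
vertex 1.587 2.058 0.588
endloop
endfacet
facet normal -0.990 0.137 0.042
outer loop
vertex 1.587 2.058 0.588
vertex 1.826 3.532 1.404
vertex 1.749 3.309 0.319
endloop
endfacet
facet normal -0.069 -0.201 -0.977
outer loop
vertex 1.749 3.309 0.319
vertex 2.814 1.888 0.536
vertex 1.587 2.058 0.588
endloop
endfacet
facet normal 0.069 0.201 0.977
outer loop
vertex 1.664 2.281 1.673
vertex 3.053 3.362 1.352
vertex 1.826 3.532 1.404
endloop
endfacet
facet normal -0.126 -0.970 0.208
outer loop
vertex 2.891 2.111 1.621
vertex 1.664 2.281 1.673
vertex 2.814 1.888 0.536
endloop
endfacet
facet normal 0.069 0.201 0.977
outer loop
vertex 2.891 2.111 1.621
vertex 3.053 3.362 1.352
vertex 1.664 2.281 1.673
endloop
endfacet
facet normal 0.126 0.970 -0.208
outer loop
vertex 1.826 3.532 1.404
vertex 3.053 3.362 1.352
vertex 1.749 3.309 0.319
endloop
endfacet
facet normal -0.069 -0.201 -0.977
outer loop
vertex 2.976 3.139 0.267
vertex 2.814 1.888 0.536
vertex 1.749 3.309 0.319
endloop
endfacet
facet normal 0.126 0.970 -0.208
outer loop
vertex 1.749 3.309 0.319
vertex 3.053 3.362 1.352
vertex 2.976 3.139 0.267
endloop
endfacet
facet normal 0.990 -0.137 -0.042
outer loop
vertex 2.976 3.139 0.267
vertex 2.891 2.111 1.621
vertex 2.814 1.888 0.536
endloop
endfacet
facet normal 0.990 -0.137 -0.042
outer loop
vertex 3.053 3.362 1.352
vertex 2.891 2.111 1.621
vertex 2.976 3.139 0.267
endloop
endfacet
facet normal 0.836 0.115 -0.536
outer loop
vertex 1.829 -1.474 -0.837
vertex 1.3 -0.927 -1.545
vertex 1.824 -0.694 -0.678
endloop
endfacet
facet normal -0.137 -0.199 0.970
outer loop
vertex 1.829 -1.474 -0.837
vertex 1.824 -0.694 -0.678
vertex 0.38 -1.053 -0.955
endloop
endfacet
facet normal 0.836 0.115 -0.536
outer loop
vertex 1.824 -0.694 -0.678
vertex 1.3 -0.927 -1.545
vertex 1.512 -0.051 -1.026
endloop
endfacet
facet normal -0.261 0.358 0.896
outer loop
vertex 1.824 -0.694 -0.678
vertex 1.512 -0.051 -1.026
vertex 0.38 -1.053 -0.955
endloop
endfacet
facet normal 0.836 0.115 -0.536
outer loop
vertex 1.512 -0.051 -1.026
vertex 1.3 -0.927 -1.545
vertex 1.075 0.08 -1.679
endloop
endfacet
facet normal -0.555 0.662 0.504
outer loop
vertex 1.512 -0.051 -1.026
vertex 1.075 0.08 -1.679
vertex 0.38 -1.053 -0.955
endloop
endfacet
facet normal 0.836 0.115 -0.536
outer loop
vertex 1.075 0.08 -1.679
vertex 1.3 -0.927 -1.545
vertex 0.77 -0.379 -2.253
endloop
endfacet
facet normal -0.846 0.533 0.023
outer loop
vertex 1.075 0.08 -1.679
vertex 0.77 -0.379 -2.253
vertex 0.38 -1.053 -0.955
endloop
endfacet
facet normal 0.836 0.115 -0.537
outer loop
vertex 0.77 -0.379 -2.253
vertex 1.3 -0.927 -1.545
vertex 0.775 -1.159 -2.412
endloop
endfacet
facet normal -0.963 0.048 -0.265
outer loop
vertex 0.77 -0.379 -2.253
vertex 0.775 -1.159 -2.412
vertex 0.38 -1.053 -0.955
endloop
endfacet
facet normal 0.836 0.116 -0.537
outer loop
vertex 0.775 -1.159 -2.412
vertex 1.3 -0.927 -1.545
vertex 1.088 -1.803 -2.064
endloop
endfacet
facet normal -0.839 -0.510 -0.190
outer loop
vertex 0.775 -1.159 -2.412
vertex 1.088 -1.803 -2.064
vertex 0.38 -1.053 -0.955
endloop
endfacet
facet normal 0.837 0.115 -0.536
outer loop
vertex 1.088 -1.803 -2.064
vertex 1.3 -0.927 -1.545
vertex 1.524 -1.933 -1.411
endloop
endfacet
facet normal -0.545 -0.814 0.202
outer loop
vertex 1.088 -1.803 -2.064
vertex 1.524 -1.933 -1.411
vertex 0.38 -1.053 -0.955
endloop
endfacet
facet normal 0.836 0.115 -0.536
outer loop
vertex 1.524 -1.933 -1.411
vertex 1.3 -0.927 -1.545
vertex 1.829 -1.474 -0.837
endloop
endfacet
facet normal -0.255 -0.685 0.683
outer loop
vertex 1.524 -1.933 -1.411
vertex 1.829 -1.474 -0.837
vertex 0.38 -1.053 -0.955
endloop
endfacet

endsolid


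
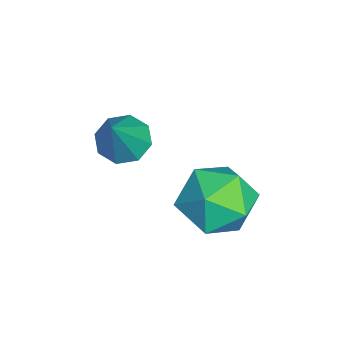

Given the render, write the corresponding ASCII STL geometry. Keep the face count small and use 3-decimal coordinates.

solid 
facet normal -0.566 0.116 -0.816
outer loop
vertex 1.756 -0.501 -1.521
vertex 1.196 -0.914 -1.191
vertex 1.381 -0.167 -1.213
endloop
endfacet
facet normal 0.683 0.729 0.042
outer loop
vertex 1.756 -0.501 -1.521
vertex 1.381 -0.167 -1.213
vertex 2.324 -1.146 0.431
endloop
endfacet
facet normal -0.567 0.116 -0.816
outer loop
vertex 1.381 -0.167 -1.213
vertex 1.196 -0.914 -1.191
vertex 0.898 -0.27 -0.892
endloop
endfacet
facet normal 0.116 0.881 0.458
outer loop
vertex 1.381 -0.167 -1.213
vertex 0.898 -0.27 -0.892
vertex 2.324 -1.146 0.431
endloop
endfacet
facet normal -0.567 0.117 -0.816
outer loop
vertex 0.898 -0.27 -0.892
vertex 1.196 -0.914 -1.191
vertex 0.589 -0.75 -0.746
endloop
endfacet
facet normal -0.407 0.496 0.767
outer loop
vertex 0.898 -0.27 -0.892
vertex 0.589 -0.75 -0.746
vertex 2.324 -1.146 0.431
endloop
endfacet
facet normal -0.567 0.117 -0.816
outer loop
vertex 0.589 -0.75 -0.746
vertex 1.196 -0.914 -1.191
vertex 0.636 -1.326 -0.861
endloop
endfacet
facet normal -0.581 -0.205 0.788
outer loop
vertex 0.589 -0.75 -0.746
vertex 0.636 -1.326 -0.861
vertex 2.324 -1.146 0.431
endloop
endfacet
facet normal -0.567 0.117 -0.815
outer loop
vertex 0.636 -1.326 -0.861
vertex 1.196 -0.914 -1.191
vertex 1.011 -1.661 -1.17
endloop
endfacet
facet normal -0.302 -0.807 0.508
outer loop
vertex 0.636 -1.326 -0.861
vertex 1.011 -1.661 -1.17
vertex 2.324 -1.146 0.431
endloop
endfacet
facet normal -0.567 0.118 -0.815
outer loop
vertex 1.011 -1.661 -1.17
vertex 1.196 -0.914 -1.191
vertex 1.494 -1.557 -1.491
endloop
endfacet
facet normal 0.267 -0.960 0.090
outer loop
vertex 1.011 -1.661 -1.17
vertex 1.494 -1.557 -1.491
vertex 2.324 -1.146 0.431
endloop
endfacet
facet normal -0.567 0.117 -0.815
outer loop
vertex 1.494 -1.557 -1.491
vertex 1.196 -0.914 -1.191
vertex 1.803 -1.077 -1.637
endloop
endfacet
facet normal 0.789 -0.574 -0.218
outer loop
vertex 1.494 -1.557 -1.491
vertex 1.803 -1.077 -1.637
vertex 2.324 -1.146 0.431
endloop
endfacet
facet normal -0.567 0.118 -0.815
outer loop
vertex 1.803 -1.077 -1.637
vertex 1.196 -0.914 -1.191
vertex 1.756 -0.501 -1.521
endloop
endfacet
facet normal 0.963 0.127 -0.238
outer loop
vertex 1.803 -1.077 -1.637
vertex 1.756 -0.501 -1.521
vertex 2.324 -1.146 0.431
endloop
endfacet
facet normal -0.564 0.092 0.821
outer loop
vertex 1.763 1.791 -1.752
vertex 2.378 0.932 -1.234
vertex 2.723 2.052 -1.122
endloop
endfacet
facet normal -0.509 0.716 0.478
outer loop
vertex 1.763 1.791 -1.752
vertex 2.723 2.052 -1.122
vertex 2.526 2.597 -2.147
endloop
endfacet
facet normal -0.757 0.627 -0.184
outer loop
vertex 1.763 1.791 -1.752
vertex 2.526 2.597 -2.147
vertex 2.059 1.814 -2.892
endloop
endfacet
facet normal -0.966 -0.053 -0.252
outer loop
vertex 1.763 1.791 -1.752
vertex 2.059 1.814 -2.892
vertex 1.968 0.784 -2.327
endloop
endfacet
facet normal -0.847 -0.383 0.369
outer loop
vertex 1.763 1.791 -1.752
vertex 1.968 0.784 -2.327
vertex 2.378 0.932 -1.234
endloop
endfacet
facet normal 0.184 0.882 0.434
outer loop
vertex 2.526 2.597 -2.147
vertex 2.723 2.052 -1.122
vertex 3.612 2.236 -1.873
endloop
endfacet
facet normal 0.095 -0.128 0.987
outer loop
vertex 2.723 2.052 -1.122
vertex 2.378 0.932 -1.234
vertex 3.521 1.206 -1.308
endloop
endfacet
facet normal -0.363 -0.896 0.257
outer loop
vertex 2.378 0.932 -1.234
vertex 1.968 0.784 -2.327
vertex 3.054 0.423 -2.053
endloop
endfacet
facet normal -0.557 -0.361 -0.748
outer loop
vertex 1.968 0.784 -2.327
vertex 2.059 1.814 -2.892
vertex 2.857 0.968 -3.078
endloop
endfacet
facet normal -0.218 0.738 -0.639
outer loop
vertex 2.059 1.814 -2.892
vertex 2.526 2.597 -2.147
vertex 3.202 2.088 -2.966
endloop
endfacet
facet normal 0.966 0.053 0.252
outer loop
vertex 3.817 1.229 -2.448
vertex 3.612 2.236 -1.873
vertex 3.521 1.206 -1.308
endloop
endfacet
facet normal 0.757 -0.627 0.184
outer loop
vertex 3.817 1.229 -2.448
vertex 3.521 1.206 -1.308
vertex 3.054 0.423 -2.053
endloop
endfacet
facet normal 0.509 -0.716 -0.478
outer loop
vertex 3.817 1.229 -2.448
vertex 3.054 0.423 -2.053
vertex 2.857 0.968 -3.078
endloop
endfacet
facet normal 0.564 -0.092 -0.821
outer loop
vertex 3.817 1.229 -2.448
vertex 2.857 0.968 -3.078
vertex 3.202 2.088 -2.966
endloop
endfacet
facet normal 0.847 0.383 -0.369
outer loop
vertex 3.817 1.229 -2.448
vertex 3.202 2.088 -2.966
vertex 3.612 2.236 -1.873
endloop
endfacet
facet normal 0.557 0.361 0.748
outer loop
vertex 3.521 1.206 -1.308
vertex 3.612 2.236 -1.873
vertex 2.723 2.052 -1.122
endloop
endfacet
facet normal 0.218 -0.738 0.639
outer loop
vertex 3.054 0.423 -2.053
vertex 3.521 1.206 -1.308
vertex 2.378 0.932 -1.234
endloop
endfacet
facet normal -0.184 -0.882 -0.434
outer loop
vertex 2.857 0.968 -3.078
vertex 3.054 0.423 -2.053
vertex 1.968 0.784 -2.327
endloop
endfacet
facet normal -0.095 0.128 -0.987
outer loop
vertex 3.202 2.088 -2.966
vertex 2.857 0.968 -3.078
vertex 2.059 1.814 -2.892
endloop
endfacet
facet normal 0.363 0.896 -0.257
outer loop
vertex 3.612 2.236 -1.873
vertex 3.202 2.088 -2.966
vertex 2.526 2.597 -2.147
endloop
endfacet

endsolid


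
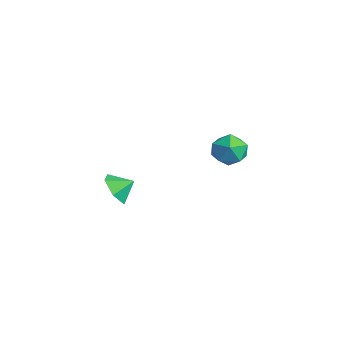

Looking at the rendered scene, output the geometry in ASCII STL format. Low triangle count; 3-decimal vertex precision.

solid 
facet normal -0.309 -0.788 -0.532
outer loop
vertex 0.347 -3.903 2.394
vertex -0.506 -3.438 2.201
vertex 0.266 -3.329 1.591
endloop
endfacet
facet normal 0.922 0.352 0.159
outer loop
vertex 0.347 -3.903 2.394
vertex 0.266 -3.329 1.591
vertex -0.194 -2.642 2.739
endloop
endfacet
facet normal -0.309 -0.788 -0.532
outer loop
vertex 0.266 -3.329 1.591
vertex -0.506 -3.438 2.201
vertex -0.587 -2.864 1.398
endloop
endfacet
facet normal 0.508 0.814 -0.283
outer loop
vertex 0.266 -3.329 1.591
vertex -0.587 -2.864 1.398
vertex -0.194 -2.642 2.739
endloop
endfacet
facet normal -0.309 -0.788 -0.532
outer loop
vertex -0.587 -2.864 1.398
vertex -0.506 -3.438 2.201
vertex -1.359 -2.973 2.008
endloop
endfacet
facet normal -0.215 0.972 -0.098
outer loop
vertex -0.587 -2.864 1.398
vertex -1.359 -2.973 2.008
vertex -0.194 -2.642 2.739
endloop
endfacet
facet normal -0.309 -0.788 -0.532
outer loop
vertex -1.359 -2.973 2.008
vertex -0.506 -3.438 2.201
vertex -1.278 -3.547 2.811
endloop
endfacet
facet normal -0.522 0.668 0.530
outer loop
vertex -1.359 -2.973 2.008
vertex -1.278 -3.547 2.811
vertex -0.194 -2.642 2.739
endloop
endfacet
facet normal -0.309 -0.788 -0.532
outer loop
vertex -1.278 -3.547 2.811
vertex -0.506 -3.438 2.201
vertex -0.426 -4.012 3.004
endloop
endfacet
facet normal -0.108 0.206 0.973
outer loop
vertex -1.278 -3.547 2.811
vertex -0.426 -4.012 3.004
vertex -0.194 -2.642 2.739
endloop
endfacet
facet normal -0.309 -0.788 -0.532
outer loop
vertex -0.426 -4.012 3.004
vertex -0.506 -3.438 2.201
vertex 0.347 -3.903 2.394
endloop
endfacet
facet normal 0.615 0.048 0.787
outer loop
vertex -0.426 -4.012 3.004
vertex 0.347 -3.903 2.394
vertex -0.194 -2.642 2.739
endloop
endfacet
facet normal -0.049 0.688 0.724
outer loop
vertex -2.664 3.936 2.789
vertex -2.312 3.222 3.492
vertex -1.621 3.829 2.961
endloop
endfacet
facet normal 0.087 0.992 0.092
outer loop
vertex -2.664 3.936 2.789
vertex -1.621 3.829 2.961
vertex -1.987 3.953 1.971
endloop
endfacet
facet normal -0.446 0.823 -0.352
outer loop
vertex -2.664 3.936 2.789
vertex -1.987 3.953 1.971
vertex -2.903 3.422 1.891
endloop
endfacet
facet normal -0.910 0.415 0.005
outer loop
vertex -2.664 3.936 2.789
vertex -2.903 3.422 1.891
vertex -3.104 2.97 2.831
endloop
endfacet
facet normal -0.664 0.332 0.670
outer loop
vertex -2.664 3.936 2.789
vertex -3.104 2.97 2.831
vertex -2.312 3.222 3.492
endloop
endfacet
facet normal 0.687 0.707 -0.166
outer loop
vertex -1.987 3.953 1.971
vertex -1.621 3.829 2.961
vertex -1.216 3.25 2.169
endloop
endfacet
facet normal 0.469 0.216 0.857
outer loop
vertex -1.621 3.829 2.961
vertex -2.312 3.222 3.492
vertex -1.417 2.798 3.109
endloop
endfacet
facet normal -0.527 -0.361 0.769
outer loop
vertex -2.312 3.222 3.492
vertex -3.104 2.97 2.831
vertex -2.333 2.267 3.029
endloop
endfacet
facet normal -0.924 -0.227 -0.307
outer loop
vertex -3.104 2.97 2.831
vertex -2.903 3.422 1.891
vertex -2.699 2.391 2.039
endloop
endfacet
facet normal -0.174 0.433 -0.885
outer loop
vertex -2.903 3.422 1.891
vertex -1.987 3.953 1.971
vertex -2.008 2.998 1.508
endloop
endfacet
facet normal 0.910 -0.415 -0.005
outer loop
vertex -1.656 2.284 2.211
vertex -1.216 3.25 2.169
vertex -1.417 2.798 3.109
endloop
endfacet
facet normal 0.446 -0.823 0.352
outer loop
vertex -1.656 2.284 2.211
vertex -1.417 2.798 3.109
vertex -2.333 2.267 3.029
endloop
endfacet
facet normal -0.087 -0.992 -0.092
outer loop
vertex -1.656 2.284 2.211
vertex -2.333 2.267 3.029
vertex -2.699 2.391 2.039
endloop
endfacet
facet normal 0.049 -0.688 -0.724
outer loop
vertex -1.656 2.284 2.211
vertex -2.699 2.391 2.039
vertex -2.008 2.998 1.508
endloop
endfacet
facet normal 0.664 -0.332 -0.670
outer loop
vertex -1.656 2.284 2.211
vertex -2.008 2.998 1.508
vertex -1.216 3.25 2.169
endloop
endfacet
facet normal 0.924 0.227 0.307
outer loop
vertex -1.417 2.798 3.109
vertex -1.216 3.25 2.169
vertex -1.621 3.829 2.961
endloop
endfacet
facet normal 0.174 -0.433 0.885
outer loop
vertex -2.333 2.267 3.029
vertex -1.417 2.798 3.109
vertex -2.312 3.222 3.492
endloop
endfacet
facet normal -0.687 -0.707 0.166
outer loop
vertex -2.699 2.391 2.039
vertex -2.333 2.267 3.029
vertex -3.104 2.97 2.831
endloop
endfacet
facet normal -0.469 -0.216 -0.857
outer loop
vertex -2.008 2.998 1.508
vertex -2.699 2.391 2.039
vertex -2.903 3.422 1.891
endloop
endfacet
facet normal 0.527 0.361 -0.769
outer loop
vertex -1.216 3.25 2.169
vertex -2.008 2.998 1.508
vertex -1.987 3.953 1.971
endloop
endfacet

endsolid
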